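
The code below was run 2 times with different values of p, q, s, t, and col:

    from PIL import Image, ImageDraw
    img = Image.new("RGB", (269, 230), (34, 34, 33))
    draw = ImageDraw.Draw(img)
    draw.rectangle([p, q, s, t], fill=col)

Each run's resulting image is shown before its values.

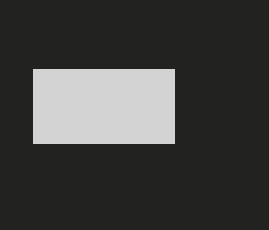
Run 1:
p = 33; q = 69; s = 174; t = 143; col = 'lightgray'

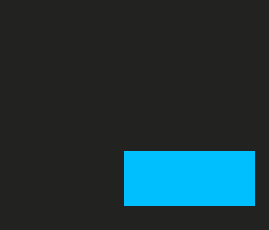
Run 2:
p = 124, q = 151, s = 254, t = 205, col = 'deepskyblue'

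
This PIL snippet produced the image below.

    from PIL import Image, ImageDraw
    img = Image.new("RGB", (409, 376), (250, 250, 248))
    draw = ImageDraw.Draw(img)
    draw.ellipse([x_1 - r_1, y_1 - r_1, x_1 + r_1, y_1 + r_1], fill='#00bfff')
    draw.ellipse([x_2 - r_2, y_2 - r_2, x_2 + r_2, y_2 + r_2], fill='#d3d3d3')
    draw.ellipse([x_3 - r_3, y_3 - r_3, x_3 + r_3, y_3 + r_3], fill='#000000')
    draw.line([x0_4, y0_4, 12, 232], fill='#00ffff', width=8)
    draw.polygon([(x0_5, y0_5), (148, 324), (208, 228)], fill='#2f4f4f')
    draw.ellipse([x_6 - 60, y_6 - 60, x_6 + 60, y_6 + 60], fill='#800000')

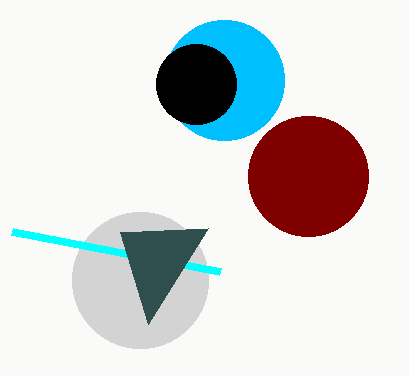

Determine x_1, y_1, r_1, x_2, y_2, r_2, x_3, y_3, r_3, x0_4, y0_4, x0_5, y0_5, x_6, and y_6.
x_1 = 224, y_1 = 80, r_1 = 60, x_2 = 140, y_2 = 280, r_2 = 68, x_3 = 196, y_3 = 84, r_3 = 40, x0_4 = 220, y0_4 = 272, x0_5 = 120, y0_5 = 232, x_6 = 308, y_6 = 176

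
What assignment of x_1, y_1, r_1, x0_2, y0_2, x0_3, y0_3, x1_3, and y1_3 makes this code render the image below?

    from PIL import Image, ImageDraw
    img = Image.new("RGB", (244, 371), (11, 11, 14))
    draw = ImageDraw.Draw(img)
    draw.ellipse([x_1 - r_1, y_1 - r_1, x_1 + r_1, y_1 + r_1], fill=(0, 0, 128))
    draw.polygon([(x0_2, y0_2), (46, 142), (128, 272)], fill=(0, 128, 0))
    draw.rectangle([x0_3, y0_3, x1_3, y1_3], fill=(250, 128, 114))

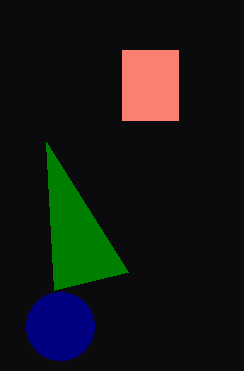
x_1 = 60; y_1 = 326; r_1 = 34; x0_2 = 54; y0_2 = 290; x0_3 = 122; y0_3 = 50; x1_3 = 178; y1_3 = 120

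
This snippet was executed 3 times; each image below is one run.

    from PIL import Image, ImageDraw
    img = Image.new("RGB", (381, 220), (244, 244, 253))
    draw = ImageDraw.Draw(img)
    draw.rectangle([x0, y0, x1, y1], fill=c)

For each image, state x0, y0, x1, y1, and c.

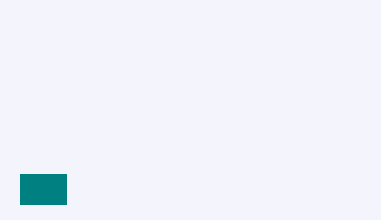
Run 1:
x0 = 20, y0 = 174, x1 = 66, y1 = 204, c = 'teal'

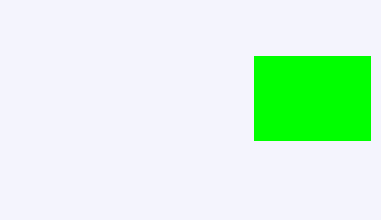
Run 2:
x0 = 254
y0 = 56
x1 = 370
y1 = 140
c = 'lime'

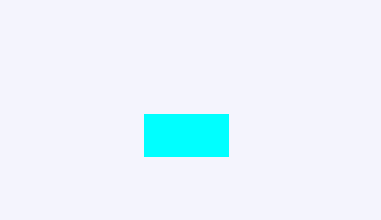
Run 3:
x0 = 144; y0 = 114; x1 = 228; y1 = 156; c = 'cyan'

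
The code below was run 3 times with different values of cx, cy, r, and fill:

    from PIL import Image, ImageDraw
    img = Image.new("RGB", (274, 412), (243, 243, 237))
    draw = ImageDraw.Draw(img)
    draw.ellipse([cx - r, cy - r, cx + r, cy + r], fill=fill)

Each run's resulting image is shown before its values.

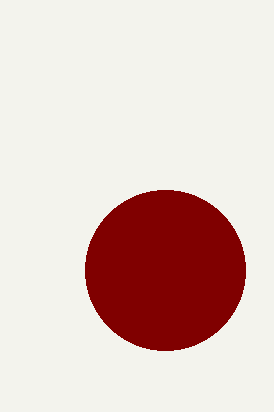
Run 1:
cx = 165
cy = 270
r = 80
fill = 'maroon'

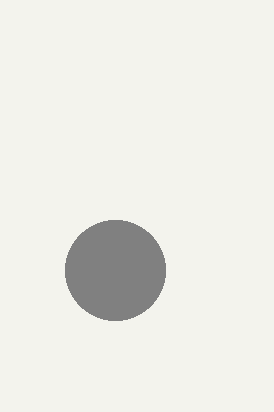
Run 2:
cx = 115, cy = 270, r = 50, fill = 'gray'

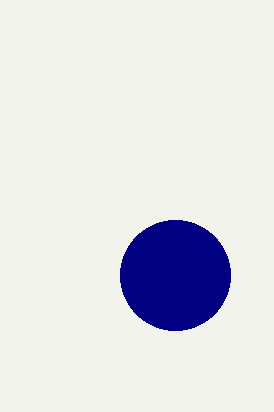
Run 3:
cx = 175, cy = 275, r = 55, fill = 'navy'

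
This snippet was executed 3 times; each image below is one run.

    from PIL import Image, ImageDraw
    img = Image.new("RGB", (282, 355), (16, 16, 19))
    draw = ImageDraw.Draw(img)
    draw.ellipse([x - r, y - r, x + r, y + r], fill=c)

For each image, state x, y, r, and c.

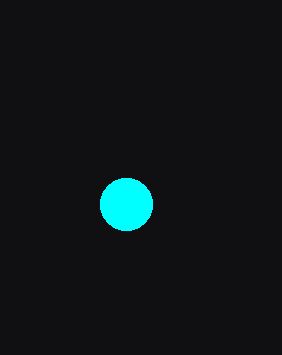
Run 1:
x = 126; y = 204; r = 26; c = 'cyan'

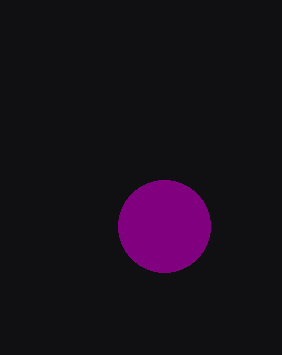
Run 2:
x = 164; y = 226; r = 46; c = 'purple'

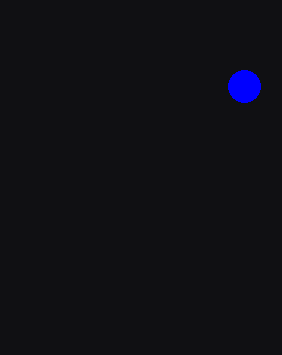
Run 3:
x = 244; y = 86; r = 16; c = 'blue'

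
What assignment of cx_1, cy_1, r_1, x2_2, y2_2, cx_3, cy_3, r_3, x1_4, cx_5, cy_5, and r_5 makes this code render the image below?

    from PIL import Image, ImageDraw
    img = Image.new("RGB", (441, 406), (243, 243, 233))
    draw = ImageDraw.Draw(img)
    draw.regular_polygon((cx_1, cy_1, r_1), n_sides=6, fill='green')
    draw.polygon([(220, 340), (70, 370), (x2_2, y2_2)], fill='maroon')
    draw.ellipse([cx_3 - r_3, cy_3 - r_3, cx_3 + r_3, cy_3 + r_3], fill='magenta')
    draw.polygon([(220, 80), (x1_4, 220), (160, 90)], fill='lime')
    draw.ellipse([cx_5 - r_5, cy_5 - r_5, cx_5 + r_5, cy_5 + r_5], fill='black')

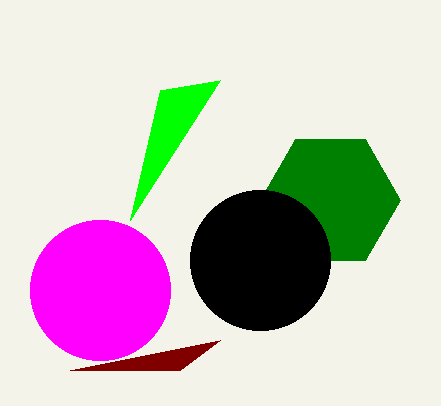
cx_1 = 330; cy_1 = 200; r_1 = 70; x2_2 = 180; y2_2 = 370; cx_3 = 100; cy_3 = 290; r_3 = 70; x1_4 = 130; cx_5 = 260; cy_5 = 260; r_5 = 70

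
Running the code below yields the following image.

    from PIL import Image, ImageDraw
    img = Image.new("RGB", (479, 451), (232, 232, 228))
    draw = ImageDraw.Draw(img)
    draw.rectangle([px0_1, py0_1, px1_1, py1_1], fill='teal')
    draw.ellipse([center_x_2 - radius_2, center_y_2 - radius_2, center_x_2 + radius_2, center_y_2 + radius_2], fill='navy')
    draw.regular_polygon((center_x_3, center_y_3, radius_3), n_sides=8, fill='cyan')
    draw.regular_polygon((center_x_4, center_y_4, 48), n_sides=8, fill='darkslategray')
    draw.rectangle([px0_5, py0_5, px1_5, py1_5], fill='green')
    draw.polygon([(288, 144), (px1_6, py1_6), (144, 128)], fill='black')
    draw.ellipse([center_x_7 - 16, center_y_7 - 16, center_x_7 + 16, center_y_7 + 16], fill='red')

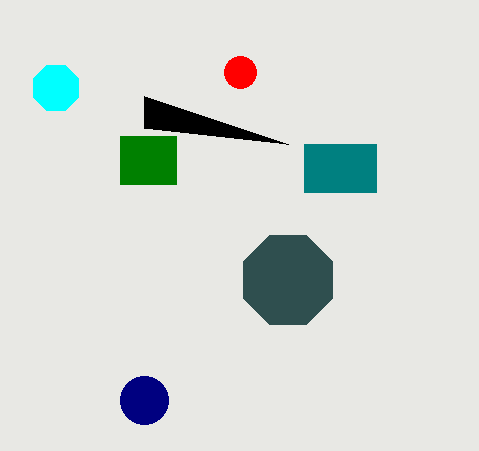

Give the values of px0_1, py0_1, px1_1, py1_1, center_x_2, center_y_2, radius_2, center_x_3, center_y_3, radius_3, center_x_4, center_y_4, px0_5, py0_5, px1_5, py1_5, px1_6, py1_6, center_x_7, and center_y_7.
px0_1 = 304, py0_1 = 144, px1_1 = 376, py1_1 = 192, center_x_2 = 144, center_y_2 = 400, radius_2 = 24, center_x_3 = 56, center_y_3 = 88, radius_3 = 24, center_x_4 = 288, center_y_4 = 280, px0_5 = 120, py0_5 = 136, px1_5 = 176, py1_5 = 184, px1_6 = 144, py1_6 = 96, center_x_7 = 240, center_y_7 = 72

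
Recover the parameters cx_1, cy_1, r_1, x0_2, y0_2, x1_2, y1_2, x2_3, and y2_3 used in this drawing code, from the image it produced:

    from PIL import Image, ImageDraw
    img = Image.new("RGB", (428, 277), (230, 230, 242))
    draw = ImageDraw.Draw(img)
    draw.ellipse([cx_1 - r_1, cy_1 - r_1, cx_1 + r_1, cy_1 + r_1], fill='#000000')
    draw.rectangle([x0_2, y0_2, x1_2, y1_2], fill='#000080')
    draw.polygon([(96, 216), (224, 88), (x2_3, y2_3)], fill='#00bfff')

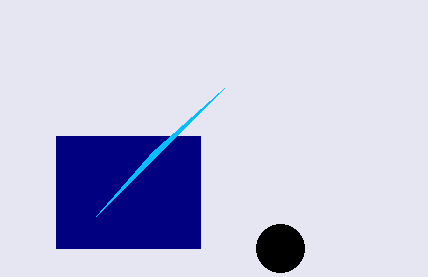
cx_1 = 280, cy_1 = 248, r_1 = 24, x0_2 = 56, y0_2 = 136, x1_2 = 200, y1_2 = 248, x2_3 = 152, y2_3 = 152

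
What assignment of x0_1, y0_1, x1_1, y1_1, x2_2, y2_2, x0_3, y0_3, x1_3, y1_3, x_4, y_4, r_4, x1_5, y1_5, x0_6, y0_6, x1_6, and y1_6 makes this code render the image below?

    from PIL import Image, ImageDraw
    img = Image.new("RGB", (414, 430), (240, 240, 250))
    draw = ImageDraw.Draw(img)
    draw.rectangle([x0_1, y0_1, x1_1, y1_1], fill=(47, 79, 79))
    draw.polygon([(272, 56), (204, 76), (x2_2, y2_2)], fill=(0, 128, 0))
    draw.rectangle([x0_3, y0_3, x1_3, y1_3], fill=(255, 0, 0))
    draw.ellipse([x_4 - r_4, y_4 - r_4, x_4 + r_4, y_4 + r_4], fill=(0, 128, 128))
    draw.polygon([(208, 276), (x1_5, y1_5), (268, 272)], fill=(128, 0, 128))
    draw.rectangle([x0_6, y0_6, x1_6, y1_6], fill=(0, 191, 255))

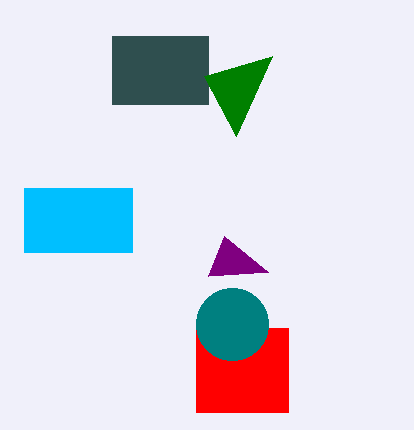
x0_1 = 112, y0_1 = 36, x1_1 = 208, y1_1 = 104, x2_2 = 236, y2_2 = 136, x0_3 = 196, y0_3 = 328, x1_3 = 288, y1_3 = 412, x_4 = 232, y_4 = 324, r_4 = 36, x1_5 = 224, y1_5 = 236, x0_6 = 24, y0_6 = 188, x1_6 = 132, y1_6 = 252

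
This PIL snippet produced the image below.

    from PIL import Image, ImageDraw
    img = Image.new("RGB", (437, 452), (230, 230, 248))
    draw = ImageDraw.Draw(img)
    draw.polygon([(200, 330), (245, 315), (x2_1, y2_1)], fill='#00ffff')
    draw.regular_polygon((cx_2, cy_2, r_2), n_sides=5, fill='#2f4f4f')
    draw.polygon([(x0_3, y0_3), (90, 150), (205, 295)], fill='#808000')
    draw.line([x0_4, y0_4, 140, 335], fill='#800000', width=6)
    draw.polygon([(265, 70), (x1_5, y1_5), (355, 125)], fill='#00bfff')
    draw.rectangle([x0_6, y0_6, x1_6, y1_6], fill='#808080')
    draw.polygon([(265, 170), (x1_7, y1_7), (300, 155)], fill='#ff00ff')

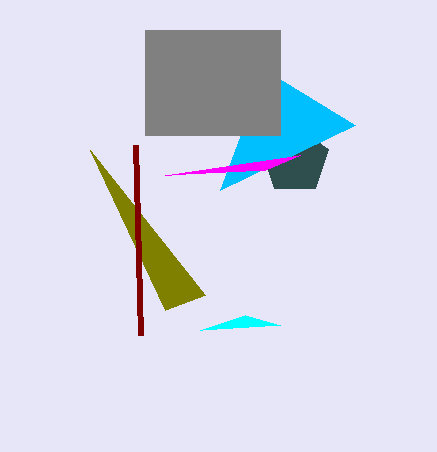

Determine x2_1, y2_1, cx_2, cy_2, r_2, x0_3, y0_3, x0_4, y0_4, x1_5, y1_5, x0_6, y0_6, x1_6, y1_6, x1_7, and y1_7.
x2_1 = 280, y2_1 = 325, cx_2 = 295, cy_2 = 160, r_2 = 35, x0_3 = 165, y0_3 = 310, x0_4 = 135, y0_4 = 145, x1_5 = 220, y1_5 = 190, x0_6 = 145, y0_6 = 30, x1_6 = 280, y1_6 = 135, x1_7 = 165, y1_7 = 175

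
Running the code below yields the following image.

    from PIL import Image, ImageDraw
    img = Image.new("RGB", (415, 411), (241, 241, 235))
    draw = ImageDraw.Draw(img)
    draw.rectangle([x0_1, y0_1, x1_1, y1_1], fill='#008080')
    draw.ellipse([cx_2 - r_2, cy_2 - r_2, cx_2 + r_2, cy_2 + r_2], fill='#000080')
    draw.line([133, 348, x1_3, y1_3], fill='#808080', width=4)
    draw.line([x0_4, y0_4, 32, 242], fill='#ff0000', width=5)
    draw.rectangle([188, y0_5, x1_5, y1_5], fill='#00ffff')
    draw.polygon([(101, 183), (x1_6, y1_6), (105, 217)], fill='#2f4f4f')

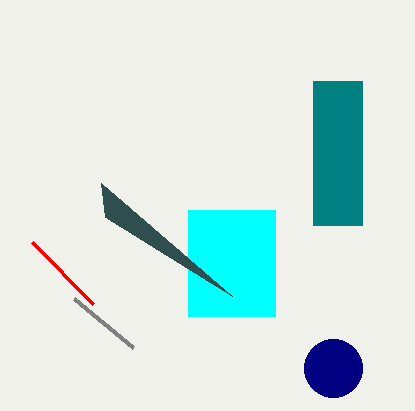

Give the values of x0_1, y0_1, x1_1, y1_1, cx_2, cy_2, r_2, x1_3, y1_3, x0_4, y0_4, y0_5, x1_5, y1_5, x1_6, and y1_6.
x0_1 = 313; y0_1 = 81; x1_1 = 362; y1_1 = 225; cx_2 = 333; cy_2 = 368; r_2 = 29; x1_3 = 74; y1_3 = 299; x0_4 = 93; y0_4 = 304; y0_5 = 210; x1_5 = 275; y1_5 = 316; x1_6 = 232; y1_6 = 296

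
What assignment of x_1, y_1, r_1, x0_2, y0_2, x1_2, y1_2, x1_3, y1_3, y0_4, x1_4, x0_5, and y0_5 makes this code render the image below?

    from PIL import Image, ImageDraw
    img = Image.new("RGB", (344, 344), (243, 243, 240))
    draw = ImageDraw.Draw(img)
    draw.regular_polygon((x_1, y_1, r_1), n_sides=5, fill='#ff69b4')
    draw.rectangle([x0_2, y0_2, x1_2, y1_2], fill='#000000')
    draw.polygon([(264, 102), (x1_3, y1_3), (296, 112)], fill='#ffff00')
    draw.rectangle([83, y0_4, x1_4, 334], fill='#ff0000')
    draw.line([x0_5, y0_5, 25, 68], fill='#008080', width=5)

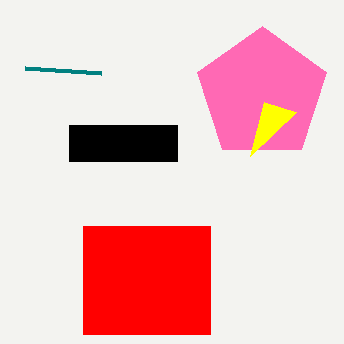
x_1 = 262; y_1 = 94; r_1 = 68; x0_2 = 69; y0_2 = 125; x1_2 = 177; y1_2 = 161; x1_3 = 250; y1_3 = 156; y0_4 = 226; x1_4 = 210; x0_5 = 101; y0_5 = 73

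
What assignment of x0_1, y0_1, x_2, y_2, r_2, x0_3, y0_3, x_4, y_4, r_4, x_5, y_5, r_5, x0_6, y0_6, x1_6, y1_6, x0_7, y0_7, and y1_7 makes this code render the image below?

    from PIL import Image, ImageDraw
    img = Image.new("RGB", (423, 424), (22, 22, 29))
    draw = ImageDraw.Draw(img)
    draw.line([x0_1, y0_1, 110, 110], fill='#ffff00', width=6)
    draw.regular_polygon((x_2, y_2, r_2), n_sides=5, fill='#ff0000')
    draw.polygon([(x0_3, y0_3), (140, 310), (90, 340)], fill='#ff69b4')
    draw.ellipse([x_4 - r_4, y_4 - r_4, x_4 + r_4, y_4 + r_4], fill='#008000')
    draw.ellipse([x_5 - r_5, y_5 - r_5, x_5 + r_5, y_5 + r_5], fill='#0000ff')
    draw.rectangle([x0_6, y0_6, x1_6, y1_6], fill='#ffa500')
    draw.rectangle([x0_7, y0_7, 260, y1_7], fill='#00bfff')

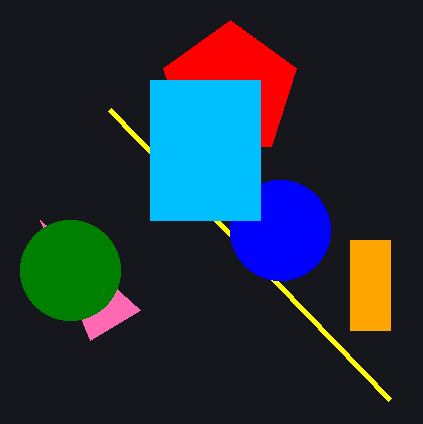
x0_1 = 390
y0_1 = 400
x_2 = 230
y_2 = 90
r_2 = 70
x0_3 = 40
y0_3 = 220
x_4 = 70
y_4 = 270
r_4 = 50
x_5 = 280
y_5 = 230
r_5 = 50
x0_6 = 350
y0_6 = 240
x1_6 = 390
y1_6 = 330
x0_7 = 150
y0_7 = 80
y1_7 = 220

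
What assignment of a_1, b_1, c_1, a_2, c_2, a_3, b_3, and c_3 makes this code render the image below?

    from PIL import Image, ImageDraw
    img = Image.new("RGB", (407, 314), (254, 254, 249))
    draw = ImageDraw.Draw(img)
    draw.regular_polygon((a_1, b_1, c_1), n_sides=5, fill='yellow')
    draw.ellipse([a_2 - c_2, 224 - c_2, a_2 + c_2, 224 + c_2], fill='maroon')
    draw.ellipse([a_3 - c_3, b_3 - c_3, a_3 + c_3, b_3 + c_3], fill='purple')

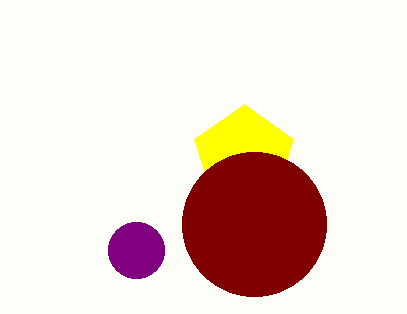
a_1 = 244
b_1 = 156
c_1 = 52
a_2 = 254
c_2 = 72
a_3 = 136
b_3 = 250
c_3 = 28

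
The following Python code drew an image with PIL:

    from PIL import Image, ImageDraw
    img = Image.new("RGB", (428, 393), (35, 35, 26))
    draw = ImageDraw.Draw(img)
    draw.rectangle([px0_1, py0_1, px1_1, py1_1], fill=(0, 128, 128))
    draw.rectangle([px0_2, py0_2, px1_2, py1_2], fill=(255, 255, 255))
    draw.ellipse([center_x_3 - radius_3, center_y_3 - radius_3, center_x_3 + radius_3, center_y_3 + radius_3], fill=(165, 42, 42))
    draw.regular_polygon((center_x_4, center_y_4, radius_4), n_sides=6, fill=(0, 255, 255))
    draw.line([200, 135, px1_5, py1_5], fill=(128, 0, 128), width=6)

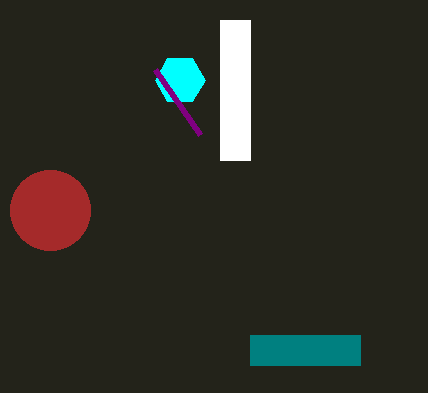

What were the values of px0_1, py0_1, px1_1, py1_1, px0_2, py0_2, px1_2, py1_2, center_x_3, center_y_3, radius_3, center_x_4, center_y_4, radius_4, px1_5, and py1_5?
px0_1 = 250, py0_1 = 335, px1_1 = 360, py1_1 = 365, px0_2 = 220, py0_2 = 20, px1_2 = 250, py1_2 = 160, center_x_3 = 50, center_y_3 = 210, radius_3 = 40, center_x_4 = 180, center_y_4 = 80, radius_4 = 25, px1_5 = 155, py1_5 = 70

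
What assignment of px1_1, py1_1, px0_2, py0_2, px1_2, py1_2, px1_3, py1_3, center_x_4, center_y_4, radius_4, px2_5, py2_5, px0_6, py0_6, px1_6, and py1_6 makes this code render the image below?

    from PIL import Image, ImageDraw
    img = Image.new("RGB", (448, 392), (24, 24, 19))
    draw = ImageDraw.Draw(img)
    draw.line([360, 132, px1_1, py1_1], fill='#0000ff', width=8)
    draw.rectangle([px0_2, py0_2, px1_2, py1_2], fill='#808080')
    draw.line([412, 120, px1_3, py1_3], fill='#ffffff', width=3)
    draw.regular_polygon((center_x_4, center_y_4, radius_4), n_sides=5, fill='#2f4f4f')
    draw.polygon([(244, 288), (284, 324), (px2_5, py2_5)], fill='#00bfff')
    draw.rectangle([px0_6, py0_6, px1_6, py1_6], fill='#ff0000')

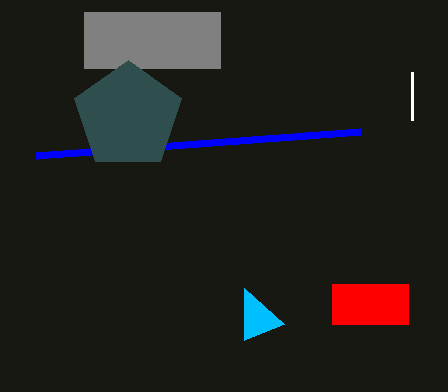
px1_1 = 36; py1_1 = 156; px0_2 = 84; py0_2 = 12; px1_2 = 220; py1_2 = 68; px1_3 = 412; py1_3 = 72; center_x_4 = 128; center_y_4 = 116; radius_4 = 56; px2_5 = 244; py2_5 = 340; px0_6 = 332; py0_6 = 284; px1_6 = 408; py1_6 = 324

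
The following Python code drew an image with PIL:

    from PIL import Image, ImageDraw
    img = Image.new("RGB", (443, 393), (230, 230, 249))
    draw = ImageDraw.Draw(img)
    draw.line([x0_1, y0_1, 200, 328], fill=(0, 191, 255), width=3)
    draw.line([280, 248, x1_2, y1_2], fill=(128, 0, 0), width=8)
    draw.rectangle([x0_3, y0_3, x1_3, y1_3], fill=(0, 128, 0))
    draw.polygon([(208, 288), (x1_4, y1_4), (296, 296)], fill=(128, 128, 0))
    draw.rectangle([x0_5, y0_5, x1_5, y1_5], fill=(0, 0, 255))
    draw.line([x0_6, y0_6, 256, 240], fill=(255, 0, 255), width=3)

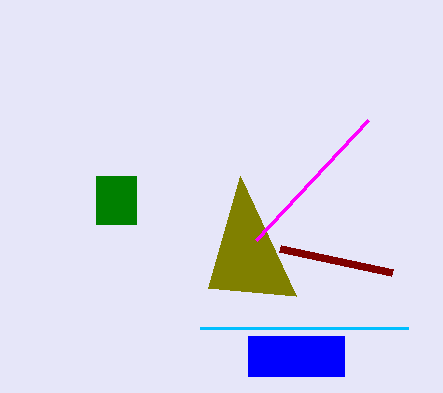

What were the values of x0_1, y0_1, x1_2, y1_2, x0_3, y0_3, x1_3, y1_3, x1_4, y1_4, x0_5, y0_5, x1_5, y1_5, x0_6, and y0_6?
x0_1 = 408; y0_1 = 328; x1_2 = 392; y1_2 = 272; x0_3 = 96; y0_3 = 176; x1_3 = 136; y1_3 = 224; x1_4 = 240; y1_4 = 176; x0_5 = 248; y0_5 = 336; x1_5 = 344; y1_5 = 376; x0_6 = 368; y0_6 = 120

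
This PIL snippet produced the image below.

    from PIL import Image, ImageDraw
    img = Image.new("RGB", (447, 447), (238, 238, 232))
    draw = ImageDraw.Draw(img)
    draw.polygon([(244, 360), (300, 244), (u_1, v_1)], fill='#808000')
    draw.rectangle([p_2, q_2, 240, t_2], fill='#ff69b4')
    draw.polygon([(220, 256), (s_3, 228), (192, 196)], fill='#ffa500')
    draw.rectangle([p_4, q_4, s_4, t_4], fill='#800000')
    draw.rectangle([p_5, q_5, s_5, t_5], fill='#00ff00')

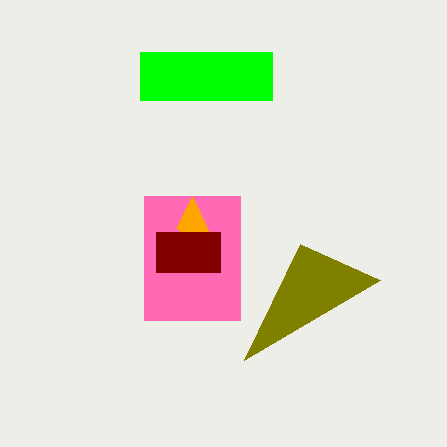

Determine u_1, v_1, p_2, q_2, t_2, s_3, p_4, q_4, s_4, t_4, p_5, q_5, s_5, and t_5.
u_1 = 380; v_1 = 280; p_2 = 144; q_2 = 196; t_2 = 320; s_3 = 176; p_4 = 156; q_4 = 232; s_4 = 220; t_4 = 272; p_5 = 140; q_5 = 52; s_5 = 272; t_5 = 100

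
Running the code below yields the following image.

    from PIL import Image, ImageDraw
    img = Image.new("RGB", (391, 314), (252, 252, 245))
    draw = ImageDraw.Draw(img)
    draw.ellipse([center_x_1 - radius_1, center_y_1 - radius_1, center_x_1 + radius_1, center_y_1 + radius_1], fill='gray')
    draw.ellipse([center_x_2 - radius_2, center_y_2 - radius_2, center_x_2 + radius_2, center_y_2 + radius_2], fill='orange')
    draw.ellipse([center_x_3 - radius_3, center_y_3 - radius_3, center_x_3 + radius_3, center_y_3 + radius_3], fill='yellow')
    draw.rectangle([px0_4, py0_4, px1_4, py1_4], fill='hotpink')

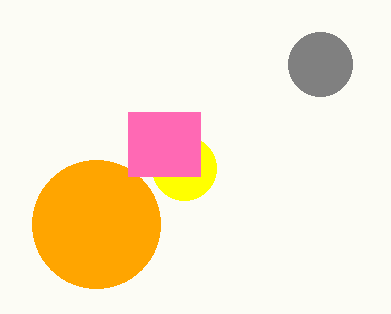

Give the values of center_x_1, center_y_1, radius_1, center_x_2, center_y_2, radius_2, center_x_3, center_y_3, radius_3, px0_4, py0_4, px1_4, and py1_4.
center_x_1 = 320
center_y_1 = 64
radius_1 = 32
center_x_2 = 96
center_y_2 = 224
radius_2 = 64
center_x_3 = 184
center_y_3 = 168
radius_3 = 32
px0_4 = 128
py0_4 = 112
px1_4 = 200
py1_4 = 176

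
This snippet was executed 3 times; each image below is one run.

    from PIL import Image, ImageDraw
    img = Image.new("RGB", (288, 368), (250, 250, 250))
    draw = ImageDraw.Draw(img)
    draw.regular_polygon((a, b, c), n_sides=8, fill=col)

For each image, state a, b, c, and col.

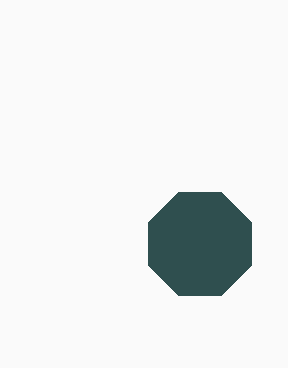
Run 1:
a = 200; b = 244; c = 56; col = 'darkslategray'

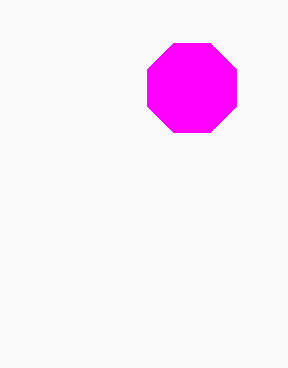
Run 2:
a = 192, b = 88, c = 48, col = 'magenta'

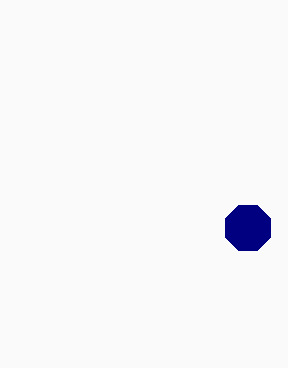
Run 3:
a = 248
b = 228
c = 24
col = 'navy'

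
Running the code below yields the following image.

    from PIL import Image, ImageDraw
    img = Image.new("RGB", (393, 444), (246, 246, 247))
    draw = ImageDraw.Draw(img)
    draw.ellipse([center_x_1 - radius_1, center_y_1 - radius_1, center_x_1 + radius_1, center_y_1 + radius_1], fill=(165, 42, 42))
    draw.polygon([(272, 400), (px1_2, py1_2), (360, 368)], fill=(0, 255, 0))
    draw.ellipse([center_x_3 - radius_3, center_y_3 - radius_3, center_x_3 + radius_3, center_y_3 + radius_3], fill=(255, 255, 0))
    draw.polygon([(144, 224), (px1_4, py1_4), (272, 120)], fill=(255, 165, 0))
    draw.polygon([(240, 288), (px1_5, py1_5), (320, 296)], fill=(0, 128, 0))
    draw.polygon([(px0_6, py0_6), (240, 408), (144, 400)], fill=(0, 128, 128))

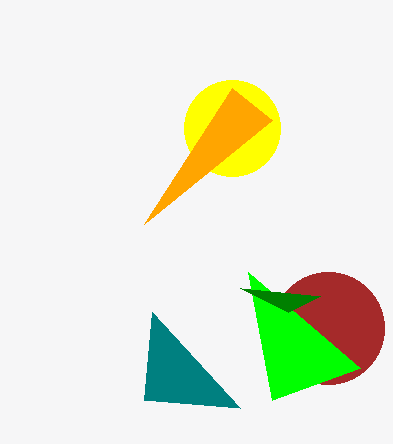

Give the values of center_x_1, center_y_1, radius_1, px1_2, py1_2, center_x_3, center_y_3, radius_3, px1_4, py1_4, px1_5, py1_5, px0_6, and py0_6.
center_x_1 = 328
center_y_1 = 328
radius_1 = 56
px1_2 = 248
py1_2 = 272
center_x_3 = 232
center_y_3 = 128
radius_3 = 48
px1_4 = 232
py1_4 = 88
px1_5 = 288
py1_5 = 312
px0_6 = 152
py0_6 = 312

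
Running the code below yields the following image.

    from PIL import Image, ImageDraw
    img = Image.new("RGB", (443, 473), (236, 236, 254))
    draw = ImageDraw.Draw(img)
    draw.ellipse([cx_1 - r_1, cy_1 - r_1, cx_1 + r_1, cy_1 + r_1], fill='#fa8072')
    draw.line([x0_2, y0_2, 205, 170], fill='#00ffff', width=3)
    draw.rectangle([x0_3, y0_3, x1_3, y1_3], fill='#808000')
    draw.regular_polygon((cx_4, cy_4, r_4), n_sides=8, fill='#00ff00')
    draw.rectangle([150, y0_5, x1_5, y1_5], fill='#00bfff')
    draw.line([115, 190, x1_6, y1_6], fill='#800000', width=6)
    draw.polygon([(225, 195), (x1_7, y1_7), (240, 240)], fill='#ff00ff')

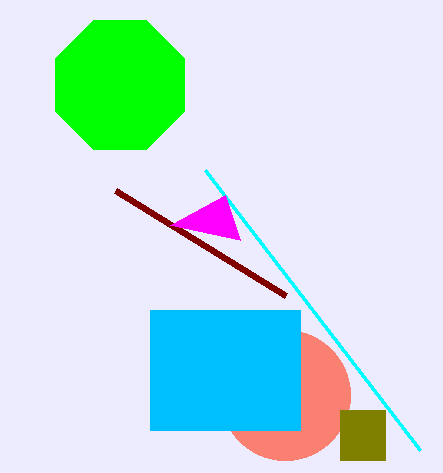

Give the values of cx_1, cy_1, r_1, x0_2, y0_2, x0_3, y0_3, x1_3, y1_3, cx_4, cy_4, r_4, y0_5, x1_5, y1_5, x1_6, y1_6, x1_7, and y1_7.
cx_1 = 285; cy_1 = 395; r_1 = 65; x0_2 = 420; y0_2 = 450; x0_3 = 340; y0_3 = 410; x1_3 = 385; y1_3 = 460; cx_4 = 120; cy_4 = 85; r_4 = 70; y0_5 = 310; x1_5 = 300; y1_5 = 430; x1_6 = 285; y1_6 = 295; x1_7 = 170; y1_7 = 225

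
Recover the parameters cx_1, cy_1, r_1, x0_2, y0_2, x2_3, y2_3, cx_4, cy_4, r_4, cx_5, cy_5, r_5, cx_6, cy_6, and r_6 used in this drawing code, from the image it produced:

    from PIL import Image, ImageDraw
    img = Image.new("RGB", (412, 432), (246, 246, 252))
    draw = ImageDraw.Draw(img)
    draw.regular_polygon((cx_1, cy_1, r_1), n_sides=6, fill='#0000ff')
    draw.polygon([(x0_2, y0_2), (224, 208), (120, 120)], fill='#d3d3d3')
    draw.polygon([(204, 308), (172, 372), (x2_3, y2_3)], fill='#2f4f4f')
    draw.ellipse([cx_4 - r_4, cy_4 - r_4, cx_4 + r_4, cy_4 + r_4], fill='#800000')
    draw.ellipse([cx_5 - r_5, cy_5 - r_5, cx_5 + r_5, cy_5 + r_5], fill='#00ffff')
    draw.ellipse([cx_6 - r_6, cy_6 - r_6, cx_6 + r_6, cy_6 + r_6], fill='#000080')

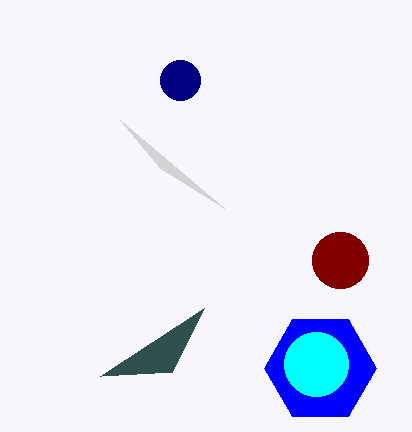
cx_1 = 320; cy_1 = 368; r_1 = 56; x0_2 = 160; y0_2 = 168; x2_3 = 100; y2_3 = 376; cx_4 = 340; cy_4 = 260; r_4 = 28; cx_5 = 316; cy_5 = 364; r_5 = 32; cx_6 = 180; cy_6 = 80; r_6 = 20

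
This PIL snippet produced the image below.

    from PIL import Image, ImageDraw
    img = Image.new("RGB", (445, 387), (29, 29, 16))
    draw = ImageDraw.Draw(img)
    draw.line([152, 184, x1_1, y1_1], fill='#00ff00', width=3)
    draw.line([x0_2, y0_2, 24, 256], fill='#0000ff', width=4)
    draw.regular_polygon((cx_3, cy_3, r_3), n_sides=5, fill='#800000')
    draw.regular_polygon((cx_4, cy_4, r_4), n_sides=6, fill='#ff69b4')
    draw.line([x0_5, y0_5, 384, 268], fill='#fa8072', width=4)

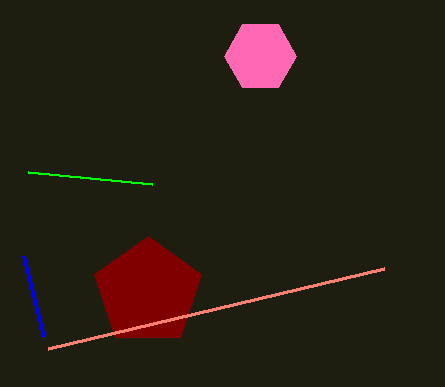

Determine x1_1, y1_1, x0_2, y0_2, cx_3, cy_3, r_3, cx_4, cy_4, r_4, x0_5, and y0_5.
x1_1 = 28
y1_1 = 172
x0_2 = 44
y0_2 = 336
cx_3 = 148
cy_3 = 292
r_3 = 56
cx_4 = 260
cy_4 = 56
r_4 = 36
x0_5 = 48
y0_5 = 348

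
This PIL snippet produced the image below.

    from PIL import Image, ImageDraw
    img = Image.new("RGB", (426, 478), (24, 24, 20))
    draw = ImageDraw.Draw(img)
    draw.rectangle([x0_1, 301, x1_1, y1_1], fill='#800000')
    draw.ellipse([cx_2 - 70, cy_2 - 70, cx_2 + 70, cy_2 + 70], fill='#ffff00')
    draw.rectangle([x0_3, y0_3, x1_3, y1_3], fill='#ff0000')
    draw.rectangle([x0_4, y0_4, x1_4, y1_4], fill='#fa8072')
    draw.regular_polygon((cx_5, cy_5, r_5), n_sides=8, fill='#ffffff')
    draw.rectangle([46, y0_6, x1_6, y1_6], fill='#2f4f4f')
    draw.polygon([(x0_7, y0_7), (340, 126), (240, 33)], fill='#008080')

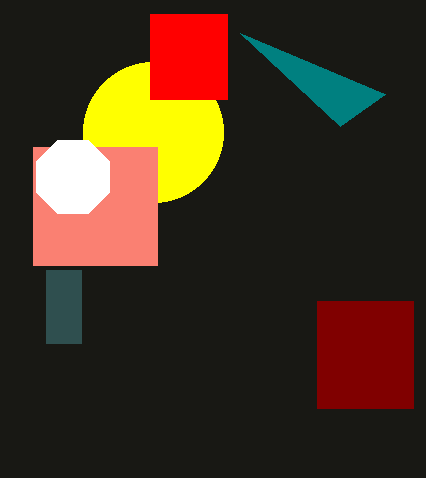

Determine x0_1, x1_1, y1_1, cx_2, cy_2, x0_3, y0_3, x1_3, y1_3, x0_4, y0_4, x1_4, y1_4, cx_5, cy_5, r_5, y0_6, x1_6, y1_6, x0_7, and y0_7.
x0_1 = 317; x1_1 = 413; y1_1 = 408; cx_2 = 153; cy_2 = 132; x0_3 = 150; y0_3 = 14; x1_3 = 227; y1_3 = 99; x0_4 = 33; y0_4 = 147; x1_4 = 157; y1_4 = 265; cx_5 = 73; cy_5 = 177; r_5 = 40; y0_6 = 270; x1_6 = 81; y1_6 = 343; x0_7 = 385; y0_7 = 94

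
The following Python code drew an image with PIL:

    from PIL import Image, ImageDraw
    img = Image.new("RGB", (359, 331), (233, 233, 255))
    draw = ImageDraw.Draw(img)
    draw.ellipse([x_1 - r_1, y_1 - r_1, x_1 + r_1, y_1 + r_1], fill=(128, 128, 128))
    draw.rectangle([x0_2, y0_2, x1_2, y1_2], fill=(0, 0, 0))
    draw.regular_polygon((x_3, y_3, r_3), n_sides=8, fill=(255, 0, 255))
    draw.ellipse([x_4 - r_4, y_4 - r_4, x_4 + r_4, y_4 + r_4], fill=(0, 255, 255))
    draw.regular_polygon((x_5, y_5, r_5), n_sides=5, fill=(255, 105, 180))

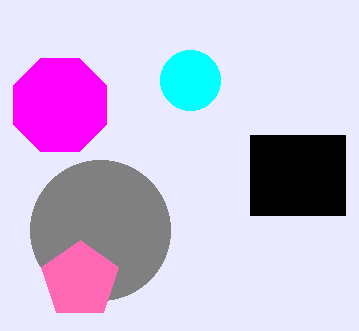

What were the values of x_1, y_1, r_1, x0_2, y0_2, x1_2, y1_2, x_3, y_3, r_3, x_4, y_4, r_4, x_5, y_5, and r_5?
x_1 = 100
y_1 = 230
r_1 = 70
x0_2 = 250
y0_2 = 135
x1_2 = 345
y1_2 = 215
x_3 = 60
y_3 = 105
r_3 = 50
x_4 = 190
y_4 = 80
r_4 = 30
x_5 = 80
y_5 = 280
r_5 = 40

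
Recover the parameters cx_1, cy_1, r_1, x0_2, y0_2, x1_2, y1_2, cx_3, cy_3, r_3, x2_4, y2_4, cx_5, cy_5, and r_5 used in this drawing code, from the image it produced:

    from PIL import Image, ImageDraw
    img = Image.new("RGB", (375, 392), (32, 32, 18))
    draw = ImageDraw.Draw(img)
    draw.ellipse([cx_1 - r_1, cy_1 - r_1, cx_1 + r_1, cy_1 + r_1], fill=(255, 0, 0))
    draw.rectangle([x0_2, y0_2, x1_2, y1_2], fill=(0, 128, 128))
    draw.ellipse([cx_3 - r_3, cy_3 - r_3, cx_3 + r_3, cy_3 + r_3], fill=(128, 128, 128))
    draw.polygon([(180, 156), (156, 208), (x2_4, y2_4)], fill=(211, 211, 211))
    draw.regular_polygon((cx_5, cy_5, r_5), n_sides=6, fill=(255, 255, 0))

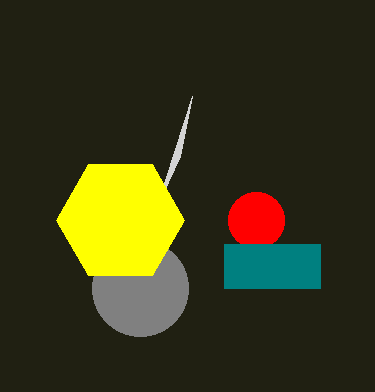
cx_1 = 256
cy_1 = 220
r_1 = 28
x0_2 = 224
y0_2 = 244
x1_2 = 320
y1_2 = 288
cx_3 = 140
cy_3 = 288
r_3 = 48
x2_4 = 192
y2_4 = 96
cx_5 = 120
cy_5 = 220
r_5 = 64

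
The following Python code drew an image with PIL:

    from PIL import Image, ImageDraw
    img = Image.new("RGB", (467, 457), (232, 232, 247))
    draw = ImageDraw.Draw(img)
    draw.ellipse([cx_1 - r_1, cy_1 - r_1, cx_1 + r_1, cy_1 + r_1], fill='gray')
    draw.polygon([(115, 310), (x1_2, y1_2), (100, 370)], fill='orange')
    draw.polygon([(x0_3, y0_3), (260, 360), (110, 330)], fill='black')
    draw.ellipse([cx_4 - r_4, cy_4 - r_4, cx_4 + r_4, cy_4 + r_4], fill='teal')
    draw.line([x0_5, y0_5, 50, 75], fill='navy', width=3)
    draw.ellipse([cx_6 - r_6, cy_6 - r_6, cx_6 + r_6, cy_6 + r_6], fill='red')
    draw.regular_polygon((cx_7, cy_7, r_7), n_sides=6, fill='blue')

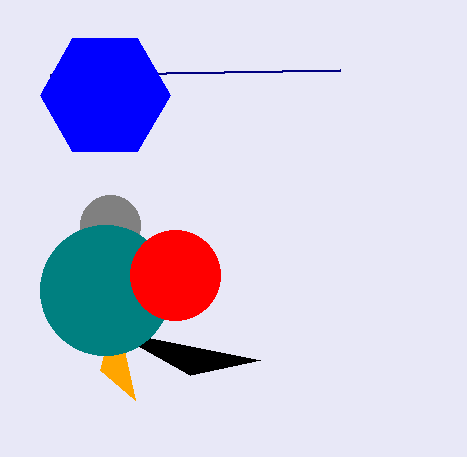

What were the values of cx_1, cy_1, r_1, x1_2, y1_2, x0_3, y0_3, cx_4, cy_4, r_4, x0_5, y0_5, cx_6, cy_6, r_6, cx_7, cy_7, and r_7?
cx_1 = 110
cy_1 = 225
r_1 = 30
x1_2 = 135
y1_2 = 400
x0_3 = 190
y0_3 = 375
cx_4 = 105
cy_4 = 290
r_4 = 65
x0_5 = 340
y0_5 = 70
cx_6 = 175
cy_6 = 275
r_6 = 45
cx_7 = 105
cy_7 = 95
r_7 = 65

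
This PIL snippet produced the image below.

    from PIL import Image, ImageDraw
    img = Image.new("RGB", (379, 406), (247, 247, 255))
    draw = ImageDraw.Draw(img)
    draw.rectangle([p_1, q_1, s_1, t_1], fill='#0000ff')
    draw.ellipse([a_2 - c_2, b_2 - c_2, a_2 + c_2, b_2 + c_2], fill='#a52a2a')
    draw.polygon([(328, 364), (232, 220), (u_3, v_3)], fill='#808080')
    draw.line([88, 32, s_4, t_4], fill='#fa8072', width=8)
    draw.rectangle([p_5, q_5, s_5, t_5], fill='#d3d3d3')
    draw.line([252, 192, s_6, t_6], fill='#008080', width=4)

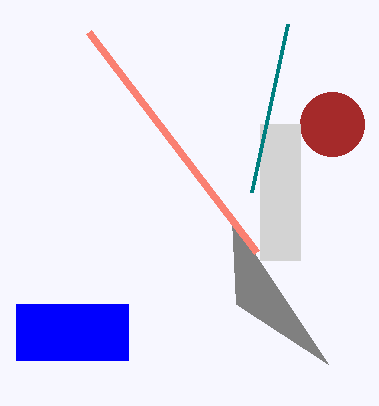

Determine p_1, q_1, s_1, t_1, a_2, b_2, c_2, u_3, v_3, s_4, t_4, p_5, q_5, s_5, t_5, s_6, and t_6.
p_1 = 16; q_1 = 304; s_1 = 128; t_1 = 360; a_2 = 332; b_2 = 124; c_2 = 32; u_3 = 236; v_3 = 304; s_4 = 256; t_4 = 252; p_5 = 260; q_5 = 124; s_5 = 300; t_5 = 260; s_6 = 288; t_6 = 24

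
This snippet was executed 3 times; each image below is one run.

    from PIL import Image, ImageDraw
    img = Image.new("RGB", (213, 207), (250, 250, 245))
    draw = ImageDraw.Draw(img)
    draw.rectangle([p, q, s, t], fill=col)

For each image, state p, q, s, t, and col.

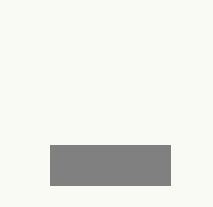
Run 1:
p = 50, q = 145, s = 170, t = 185, col = 'gray'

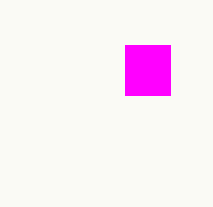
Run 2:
p = 125; q = 45; s = 170; t = 95; col = 'magenta'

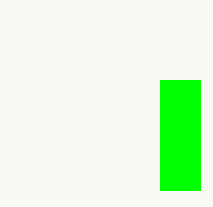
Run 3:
p = 160
q = 80
s = 200
t = 190
col = 'lime'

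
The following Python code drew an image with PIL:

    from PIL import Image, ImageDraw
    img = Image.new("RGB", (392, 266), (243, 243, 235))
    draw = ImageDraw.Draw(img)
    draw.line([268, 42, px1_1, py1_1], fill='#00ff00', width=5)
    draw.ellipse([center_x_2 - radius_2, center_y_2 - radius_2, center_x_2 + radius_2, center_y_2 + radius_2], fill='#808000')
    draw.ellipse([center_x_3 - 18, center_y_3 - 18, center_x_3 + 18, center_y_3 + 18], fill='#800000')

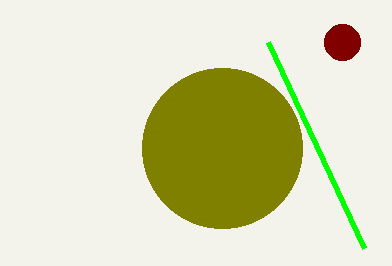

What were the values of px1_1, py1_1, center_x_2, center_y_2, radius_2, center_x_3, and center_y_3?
px1_1 = 364; py1_1 = 248; center_x_2 = 222; center_y_2 = 148; radius_2 = 80; center_x_3 = 342; center_y_3 = 42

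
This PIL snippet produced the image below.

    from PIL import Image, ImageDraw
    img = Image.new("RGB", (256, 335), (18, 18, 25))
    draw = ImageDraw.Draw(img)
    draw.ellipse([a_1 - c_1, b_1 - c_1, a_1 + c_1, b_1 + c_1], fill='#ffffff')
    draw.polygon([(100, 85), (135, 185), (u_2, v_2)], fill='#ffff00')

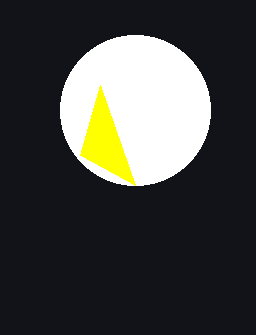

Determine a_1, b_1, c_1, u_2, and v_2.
a_1 = 135
b_1 = 110
c_1 = 75
u_2 = 80
v_2 = 155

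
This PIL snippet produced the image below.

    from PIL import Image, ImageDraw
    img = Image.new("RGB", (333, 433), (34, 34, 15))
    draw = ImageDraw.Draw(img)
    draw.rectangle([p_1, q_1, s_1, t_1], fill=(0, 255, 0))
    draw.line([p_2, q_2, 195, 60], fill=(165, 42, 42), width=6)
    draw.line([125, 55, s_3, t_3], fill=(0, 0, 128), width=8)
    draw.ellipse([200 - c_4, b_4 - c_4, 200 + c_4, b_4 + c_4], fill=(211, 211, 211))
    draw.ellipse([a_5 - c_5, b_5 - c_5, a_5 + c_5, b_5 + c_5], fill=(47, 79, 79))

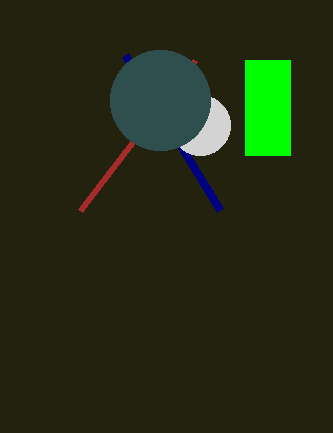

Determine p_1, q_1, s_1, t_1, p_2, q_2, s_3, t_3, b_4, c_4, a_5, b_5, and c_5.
p_1 = 245, q_1 = 60, s_1 = 290, t_1 = 155, p_2 = 80, q_2 = 210, s_3 = 220, t_3 = 210, b_4 = 125, c_4 = 30, a_5 = 160, b_5 = 100, c_5 = 50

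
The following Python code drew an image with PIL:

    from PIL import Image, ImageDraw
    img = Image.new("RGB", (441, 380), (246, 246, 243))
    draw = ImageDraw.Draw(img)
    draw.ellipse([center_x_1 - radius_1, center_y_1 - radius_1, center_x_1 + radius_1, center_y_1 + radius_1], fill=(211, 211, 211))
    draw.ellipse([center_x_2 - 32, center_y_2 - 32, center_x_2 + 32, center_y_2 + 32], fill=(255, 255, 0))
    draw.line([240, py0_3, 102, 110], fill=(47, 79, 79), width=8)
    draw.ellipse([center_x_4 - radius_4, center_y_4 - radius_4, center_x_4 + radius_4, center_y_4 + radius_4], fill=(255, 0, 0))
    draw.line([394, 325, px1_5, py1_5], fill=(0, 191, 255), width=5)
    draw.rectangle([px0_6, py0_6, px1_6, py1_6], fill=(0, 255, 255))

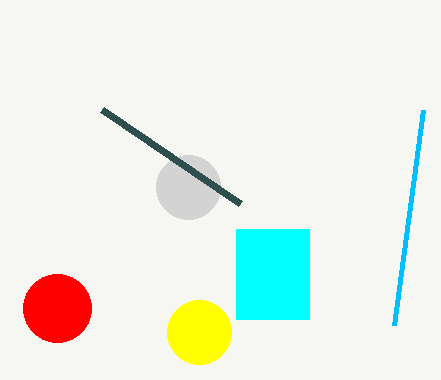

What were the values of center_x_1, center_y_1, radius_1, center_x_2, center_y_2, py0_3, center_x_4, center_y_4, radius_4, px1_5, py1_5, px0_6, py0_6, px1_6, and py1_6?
center_x_1 = 188
center_y_1 = 187
radius_1 = 32
center_x_2 = 199
center_y_2 = 332
py0_3 = 204
center_x_4 = 57
center_y_4 = 308
radius_4 = 34
px1_5 = 423
py1_5 = 110
px0_6 = 236
py0_6 = 229
px1_6 = 309
py1_6 = 319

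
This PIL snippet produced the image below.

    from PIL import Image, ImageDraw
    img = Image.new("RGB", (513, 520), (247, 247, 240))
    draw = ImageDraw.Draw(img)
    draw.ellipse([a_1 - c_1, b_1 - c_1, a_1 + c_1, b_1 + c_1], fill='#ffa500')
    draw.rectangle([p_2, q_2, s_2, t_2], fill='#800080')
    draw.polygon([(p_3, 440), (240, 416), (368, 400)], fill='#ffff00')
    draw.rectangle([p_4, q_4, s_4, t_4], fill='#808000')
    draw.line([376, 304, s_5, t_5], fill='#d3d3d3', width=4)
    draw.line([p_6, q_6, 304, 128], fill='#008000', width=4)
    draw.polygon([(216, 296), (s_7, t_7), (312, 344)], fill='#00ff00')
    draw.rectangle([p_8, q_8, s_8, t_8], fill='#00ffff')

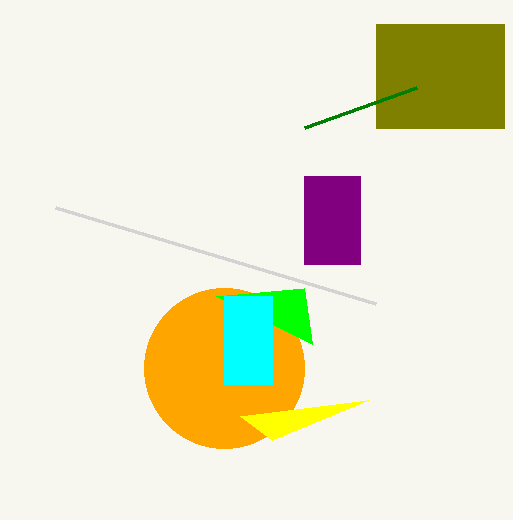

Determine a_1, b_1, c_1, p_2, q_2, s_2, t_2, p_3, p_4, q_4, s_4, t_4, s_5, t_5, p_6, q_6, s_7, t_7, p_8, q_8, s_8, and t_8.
a_1 = 224
b_1 = 368
c_1 = 80
p_2 = 304
q_2 = 176
s_2 = 360
t_2 = 264
p_3 = 272
p_4 = 376
q_4 = 24
s_4 = 504
t_4 = 128
s_5 = 56
t_5 = 208
p_6 = 416
q_6 = 88
s_7 = 304
t_7 = 288
p_8 = 224
q_8 = 296
s_8 = 272
t_8 = 384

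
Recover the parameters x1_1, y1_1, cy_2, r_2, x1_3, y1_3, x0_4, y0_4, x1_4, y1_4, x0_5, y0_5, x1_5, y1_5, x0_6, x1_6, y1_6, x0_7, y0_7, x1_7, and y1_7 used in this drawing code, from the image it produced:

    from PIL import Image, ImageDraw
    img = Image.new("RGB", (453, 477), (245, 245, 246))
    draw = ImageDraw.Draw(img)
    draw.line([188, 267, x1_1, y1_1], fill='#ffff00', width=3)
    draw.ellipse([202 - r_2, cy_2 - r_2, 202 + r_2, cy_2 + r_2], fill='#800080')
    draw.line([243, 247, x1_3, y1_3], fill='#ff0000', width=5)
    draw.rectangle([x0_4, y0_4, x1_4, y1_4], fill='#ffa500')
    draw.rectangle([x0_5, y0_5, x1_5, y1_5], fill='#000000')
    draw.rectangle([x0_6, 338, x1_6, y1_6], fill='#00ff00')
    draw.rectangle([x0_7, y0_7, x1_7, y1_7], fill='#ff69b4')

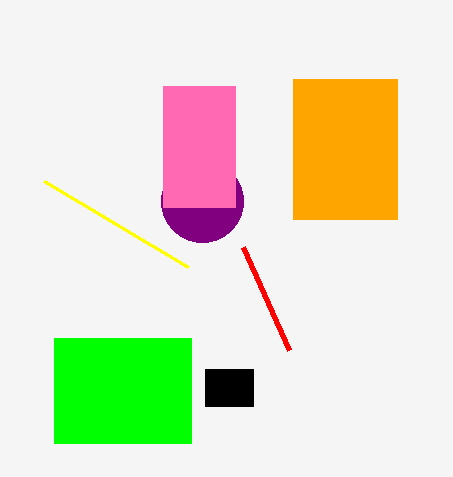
x1_1 = 44, y1_1 = 181, cy_2 = 201, r_2 = 41, x1_3 = 289, y1_3 = 350, x0_4 = 293, y0_4 = 79, x1_4 = 397, y1_4 = 219, x0_5 = 205, y0_5 = 369, x1_5 = 253, y1_5 = 406, x0_6 = 54, x1_6 = 191, y1_6 = 443, x0_7 = 163, y0_7 = 86, x1_7 = 235, y1_7 = 207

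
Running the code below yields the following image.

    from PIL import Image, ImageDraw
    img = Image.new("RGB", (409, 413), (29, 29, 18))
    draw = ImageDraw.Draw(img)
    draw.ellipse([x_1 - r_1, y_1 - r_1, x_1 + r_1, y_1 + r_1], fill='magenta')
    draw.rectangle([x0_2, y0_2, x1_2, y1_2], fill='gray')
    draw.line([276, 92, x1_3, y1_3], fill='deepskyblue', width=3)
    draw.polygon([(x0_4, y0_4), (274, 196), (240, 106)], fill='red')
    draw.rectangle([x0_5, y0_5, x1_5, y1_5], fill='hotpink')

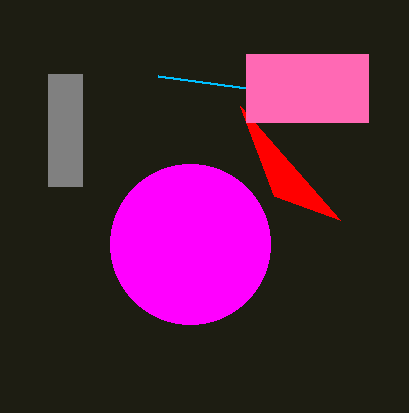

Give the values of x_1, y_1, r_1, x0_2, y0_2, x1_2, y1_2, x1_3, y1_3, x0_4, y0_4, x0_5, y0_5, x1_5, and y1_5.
x_1 = 190, y_1 = 244, r_1 = 80, x0_2 = 48, y0_2 = 74, x1_2 = 82, y1_2 = 186, x1_3 = 158, y1_3 = 76, x0_4 = 340, y0_4 = 220, x0_5 = 246, y0_5 = 54, x1_5 = 368, y1_5 = 122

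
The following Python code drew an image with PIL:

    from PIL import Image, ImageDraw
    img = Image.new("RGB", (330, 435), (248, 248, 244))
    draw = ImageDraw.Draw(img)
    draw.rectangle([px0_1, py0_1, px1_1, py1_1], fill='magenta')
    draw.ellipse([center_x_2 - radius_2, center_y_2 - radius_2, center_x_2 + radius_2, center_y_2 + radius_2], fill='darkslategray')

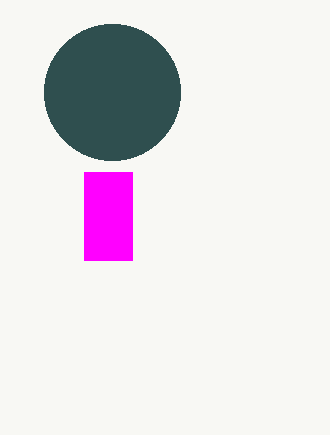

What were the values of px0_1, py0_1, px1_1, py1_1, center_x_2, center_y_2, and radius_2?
px0_1 = 84, py0_1 = 172, px1_1 = 132, py1_1 = 260, center_x_2 = 112, center_y_2 = 92, radius_2 = 68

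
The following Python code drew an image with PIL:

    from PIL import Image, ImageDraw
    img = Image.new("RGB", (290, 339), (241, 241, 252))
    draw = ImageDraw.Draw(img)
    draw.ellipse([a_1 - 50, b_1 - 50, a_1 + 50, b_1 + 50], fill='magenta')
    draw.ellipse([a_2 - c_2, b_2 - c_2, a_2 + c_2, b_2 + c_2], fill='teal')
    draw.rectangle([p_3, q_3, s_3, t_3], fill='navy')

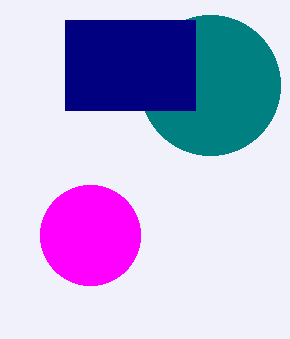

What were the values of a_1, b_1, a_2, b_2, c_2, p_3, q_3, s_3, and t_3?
a_1 = 90
b_1 = 235
a_2 = 210
b_2 = 85
c_2 = 70
p_3 = 65
q_3 = 20
s_3 = 195
t_3 = 110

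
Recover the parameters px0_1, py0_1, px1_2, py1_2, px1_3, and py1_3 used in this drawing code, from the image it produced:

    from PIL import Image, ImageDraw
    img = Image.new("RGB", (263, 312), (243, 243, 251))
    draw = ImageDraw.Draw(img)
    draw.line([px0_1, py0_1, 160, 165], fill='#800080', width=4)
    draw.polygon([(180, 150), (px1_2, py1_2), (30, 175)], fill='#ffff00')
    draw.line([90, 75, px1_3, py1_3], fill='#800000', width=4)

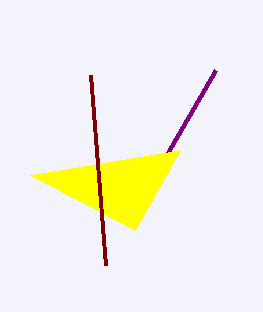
px0_1 = 215
py0_1 = 70
px1_2 = 135
py1_2 = 230
px1_3 = 105
py1_3 = 265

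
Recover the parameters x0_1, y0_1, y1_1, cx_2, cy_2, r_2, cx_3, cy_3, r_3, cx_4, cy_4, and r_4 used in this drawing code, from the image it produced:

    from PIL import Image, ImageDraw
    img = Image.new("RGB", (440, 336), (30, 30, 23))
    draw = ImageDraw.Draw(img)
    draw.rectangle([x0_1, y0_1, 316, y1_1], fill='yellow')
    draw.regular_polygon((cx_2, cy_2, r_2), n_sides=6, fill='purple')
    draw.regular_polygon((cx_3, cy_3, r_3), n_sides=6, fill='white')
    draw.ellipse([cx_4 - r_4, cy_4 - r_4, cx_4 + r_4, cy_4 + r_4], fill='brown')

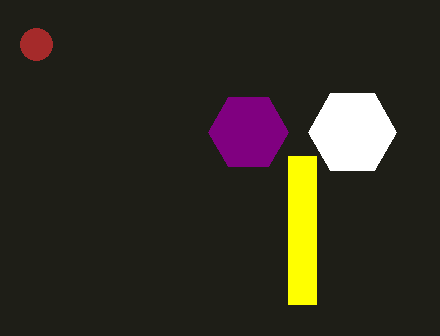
x0_1 = 288
y0_1 = 156
y1_1 = 304
cx_2 = 248
cy_2 = 132
r_2 = 40
cx_3 = 352
cy_3 = 132
r_3 = 44
cx_4 = 36
cy_4 = 44
r_4 = 16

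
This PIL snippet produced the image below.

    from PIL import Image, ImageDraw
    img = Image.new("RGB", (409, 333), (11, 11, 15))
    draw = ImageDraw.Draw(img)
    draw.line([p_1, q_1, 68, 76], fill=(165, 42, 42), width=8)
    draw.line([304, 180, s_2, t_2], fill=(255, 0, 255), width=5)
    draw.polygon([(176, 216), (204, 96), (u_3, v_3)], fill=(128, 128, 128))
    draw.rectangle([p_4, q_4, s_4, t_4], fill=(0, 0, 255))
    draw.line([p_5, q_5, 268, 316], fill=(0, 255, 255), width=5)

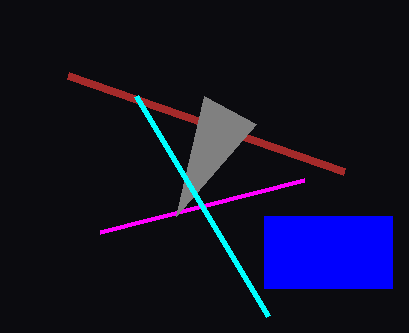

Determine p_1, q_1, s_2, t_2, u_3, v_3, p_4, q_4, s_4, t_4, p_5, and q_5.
p_1 = 344, q_1 = 172, s_2 = 100, t_2 = 232, u_3 = 256, v_3 = 124, p_4 = 264, q_4 = 216, s_4 = 392, t_4 = 288, p_5 = 136, q_5 = 96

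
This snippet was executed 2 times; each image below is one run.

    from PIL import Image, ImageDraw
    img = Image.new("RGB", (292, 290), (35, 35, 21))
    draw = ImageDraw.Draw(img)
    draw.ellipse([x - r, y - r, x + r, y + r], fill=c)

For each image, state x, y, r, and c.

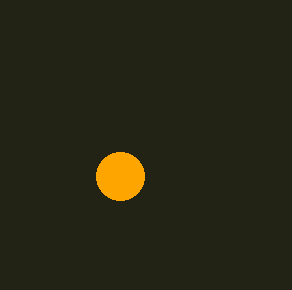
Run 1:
x = 120
y = 176
r = 24
c = 'orange'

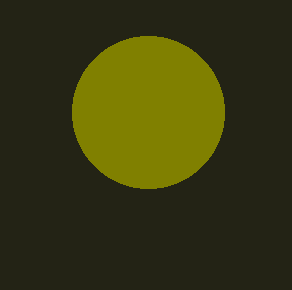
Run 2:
x = 148; y = 112; r = 76; c = 'olive'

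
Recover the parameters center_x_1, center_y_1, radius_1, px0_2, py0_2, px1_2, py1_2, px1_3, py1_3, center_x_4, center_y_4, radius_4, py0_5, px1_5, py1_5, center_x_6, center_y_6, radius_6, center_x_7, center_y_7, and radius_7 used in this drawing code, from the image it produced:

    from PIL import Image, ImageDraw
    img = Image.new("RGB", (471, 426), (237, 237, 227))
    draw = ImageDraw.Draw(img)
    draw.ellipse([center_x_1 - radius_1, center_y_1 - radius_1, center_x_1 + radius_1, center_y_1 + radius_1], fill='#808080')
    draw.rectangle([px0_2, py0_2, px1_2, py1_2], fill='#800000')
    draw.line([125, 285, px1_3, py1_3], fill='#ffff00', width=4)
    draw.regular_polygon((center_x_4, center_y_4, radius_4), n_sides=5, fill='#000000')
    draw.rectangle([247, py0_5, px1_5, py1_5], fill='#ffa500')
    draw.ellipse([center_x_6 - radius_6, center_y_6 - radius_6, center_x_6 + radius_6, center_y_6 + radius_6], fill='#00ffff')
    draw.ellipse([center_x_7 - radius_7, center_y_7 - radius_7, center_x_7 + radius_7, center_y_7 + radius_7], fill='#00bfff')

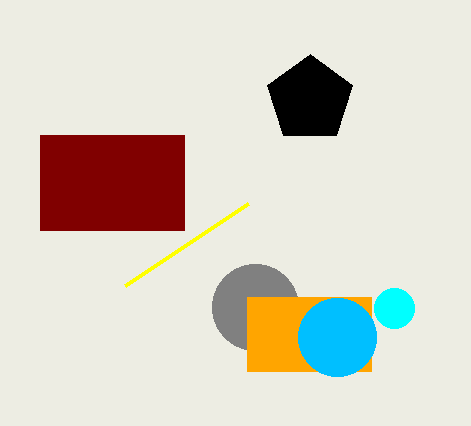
center_x_1 = 255, center_y_1 = 307, radius_1 = 43, px0_2 = 40, py0_2 = 135, px1_2 = 184, py1_2 = 230, px1_3 = 248, py1_3 = 203, center_x_4 = 310, center_y_4 = 99, radius_4 = 45, py0_5 = 297, px1_5 = 371, py1_5 = 371, center_x_6 = 394, center_y_6 = 308, radius_6 = 20, center_x_7 = 337, center_y_7 = 337, radius_7 = 39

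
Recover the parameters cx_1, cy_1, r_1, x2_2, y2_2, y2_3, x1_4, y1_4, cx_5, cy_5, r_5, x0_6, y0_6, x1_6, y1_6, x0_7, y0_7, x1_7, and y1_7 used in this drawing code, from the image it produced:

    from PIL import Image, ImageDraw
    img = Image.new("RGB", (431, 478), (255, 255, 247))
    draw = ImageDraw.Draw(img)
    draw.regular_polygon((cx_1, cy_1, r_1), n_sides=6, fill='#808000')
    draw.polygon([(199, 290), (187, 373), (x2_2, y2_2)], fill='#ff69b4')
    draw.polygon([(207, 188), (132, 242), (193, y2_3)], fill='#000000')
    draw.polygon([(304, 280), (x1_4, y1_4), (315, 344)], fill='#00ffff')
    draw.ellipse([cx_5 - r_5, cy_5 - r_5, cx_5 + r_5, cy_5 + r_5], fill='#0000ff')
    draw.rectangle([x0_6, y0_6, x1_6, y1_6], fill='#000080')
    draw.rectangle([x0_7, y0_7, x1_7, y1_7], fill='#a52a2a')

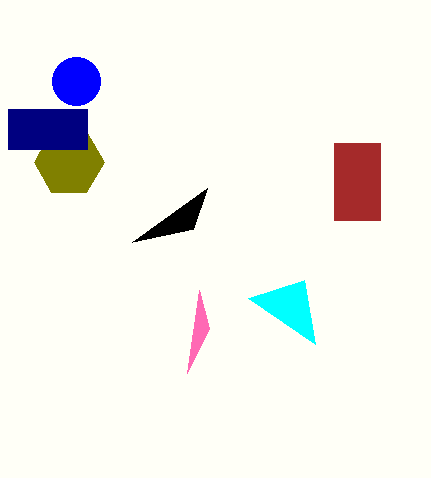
cx_1 = 69
cy_1 = 162
r_1 = 35
x2_2 = 209
y2_2 = 328
y2_3 = 229
x1_4 = 248
y1_4 = 298
cx_5 = 76
cy_5 = 81
r_5 = 24
x0_6 = 8
y0_6 = 109
x1_6 = 87
y1_6 = 149
x0_7 = 334
y0_7 = 143
x1_7 = 380
y1_7 = 220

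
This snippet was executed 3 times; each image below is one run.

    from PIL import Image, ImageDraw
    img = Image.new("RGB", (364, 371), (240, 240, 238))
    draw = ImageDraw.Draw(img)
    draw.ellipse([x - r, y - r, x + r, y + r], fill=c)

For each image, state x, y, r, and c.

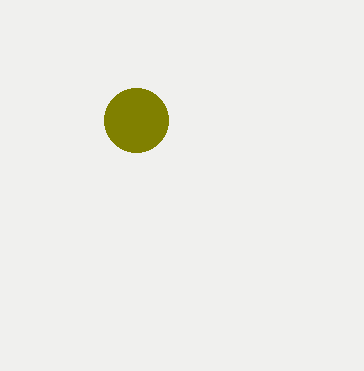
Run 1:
x = 136
y = 120
r = 32
c = 'olive'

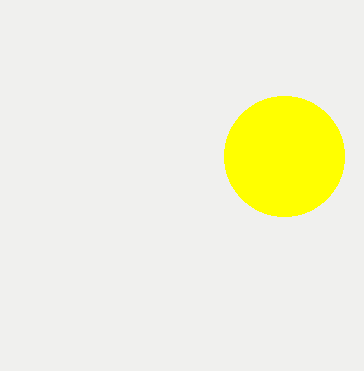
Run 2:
x = 284
y = 156
r = 60
c = 'yellow'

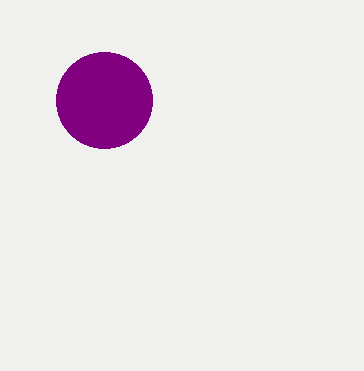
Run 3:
x = 104
y = 100
r = 48
c = 'purple'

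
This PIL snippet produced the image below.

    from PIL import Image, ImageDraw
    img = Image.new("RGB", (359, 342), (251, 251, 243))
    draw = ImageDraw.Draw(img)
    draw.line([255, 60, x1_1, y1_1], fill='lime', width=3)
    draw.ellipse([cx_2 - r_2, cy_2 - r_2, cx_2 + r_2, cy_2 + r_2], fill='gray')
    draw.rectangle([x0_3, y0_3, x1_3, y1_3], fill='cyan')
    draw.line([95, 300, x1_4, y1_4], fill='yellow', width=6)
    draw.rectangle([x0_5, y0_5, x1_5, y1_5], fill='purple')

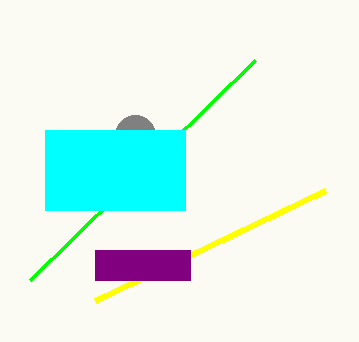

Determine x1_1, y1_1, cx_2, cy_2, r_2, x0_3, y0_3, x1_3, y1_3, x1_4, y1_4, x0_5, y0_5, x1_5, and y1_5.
x1_1 = 30
y1_1 = 280
cx_2 = 135
cy_2 = 135
r_2 = 20
x0_3 = 45
y0_3 = 130
x1_3 = 185
y1_3 = 210
x1_4 = 325
y1_4 = 190
x0_5 = 95
y0_5 = 250
x1_5 = 190
y1_5 = 280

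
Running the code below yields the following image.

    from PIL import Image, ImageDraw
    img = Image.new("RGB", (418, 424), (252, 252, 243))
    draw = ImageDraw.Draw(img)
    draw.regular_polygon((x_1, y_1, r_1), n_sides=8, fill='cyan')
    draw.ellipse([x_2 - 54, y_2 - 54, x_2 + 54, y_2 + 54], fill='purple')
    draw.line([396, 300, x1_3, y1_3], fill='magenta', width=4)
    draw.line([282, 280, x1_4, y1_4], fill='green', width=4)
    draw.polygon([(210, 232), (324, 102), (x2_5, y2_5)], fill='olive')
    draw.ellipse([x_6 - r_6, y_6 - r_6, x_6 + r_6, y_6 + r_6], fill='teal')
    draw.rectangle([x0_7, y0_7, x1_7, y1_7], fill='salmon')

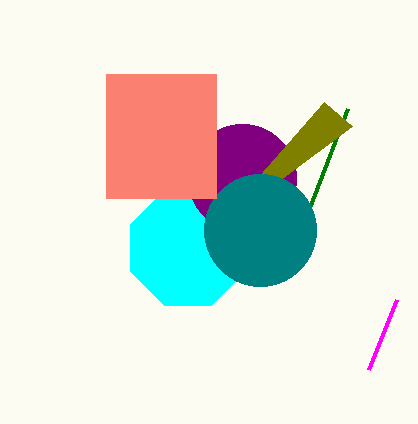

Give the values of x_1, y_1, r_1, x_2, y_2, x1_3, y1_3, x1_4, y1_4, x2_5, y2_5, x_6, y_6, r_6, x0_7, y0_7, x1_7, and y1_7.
x_1 = 188; y_1 = 248; r_1 = 62; x_2 = 242; y_2 = 178; x1_3 = 368; y1_3 = 370; x1_4 = 348; y1_4 = 108; x2_5 = 352; y2_5 = 126; x_6 = 260; y_6 = 230; r_6 = 56; x0_7 = 106; y0_7 = 74; x1_7 = 216; y1_7 = 198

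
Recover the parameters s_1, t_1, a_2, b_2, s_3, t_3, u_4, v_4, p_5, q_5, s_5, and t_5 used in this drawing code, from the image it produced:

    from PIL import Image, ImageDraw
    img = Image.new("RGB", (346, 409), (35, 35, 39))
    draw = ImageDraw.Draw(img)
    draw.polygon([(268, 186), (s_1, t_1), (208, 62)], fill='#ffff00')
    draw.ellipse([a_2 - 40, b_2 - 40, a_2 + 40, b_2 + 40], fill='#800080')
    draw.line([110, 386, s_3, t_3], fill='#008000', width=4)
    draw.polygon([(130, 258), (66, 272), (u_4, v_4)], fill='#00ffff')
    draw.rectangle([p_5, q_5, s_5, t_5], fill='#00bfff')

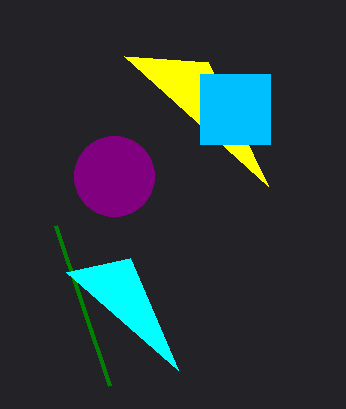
s_1 = 124, t_1 = 56, a_2 = 114, b_2 = 176, s_3 = 56, t_3 = 226, u_4 = 178, v_4 = 370, p_5 = 200, q_5 = 74, s_5 = 270, t_5 = 144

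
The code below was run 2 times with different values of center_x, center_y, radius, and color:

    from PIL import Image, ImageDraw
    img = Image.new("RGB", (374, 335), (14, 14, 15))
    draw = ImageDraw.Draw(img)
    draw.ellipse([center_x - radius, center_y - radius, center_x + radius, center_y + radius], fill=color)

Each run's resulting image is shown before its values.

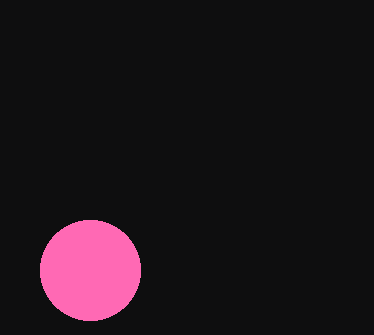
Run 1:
center_x = 90
center_y = 270
radius = 50
color = 'hotpink'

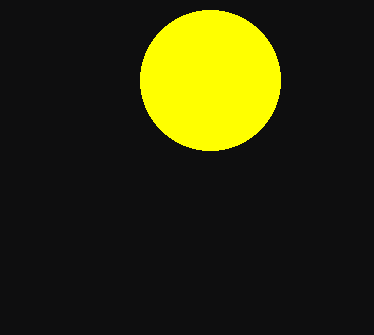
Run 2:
center_x = 210; center_y = 80; radius = 70; color = 'yellow'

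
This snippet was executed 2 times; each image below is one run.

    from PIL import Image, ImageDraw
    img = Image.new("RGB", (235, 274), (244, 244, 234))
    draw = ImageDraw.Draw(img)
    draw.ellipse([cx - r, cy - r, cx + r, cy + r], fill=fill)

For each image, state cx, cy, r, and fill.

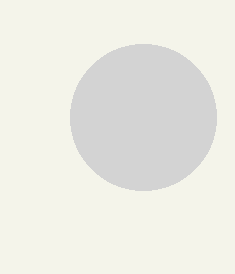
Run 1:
cx = 143; cy = 117; r = 73; fill = 'lightgray'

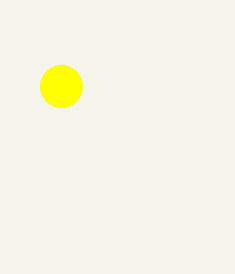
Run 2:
cx = 61, cy = 86, r = 21, fill = 'yellow'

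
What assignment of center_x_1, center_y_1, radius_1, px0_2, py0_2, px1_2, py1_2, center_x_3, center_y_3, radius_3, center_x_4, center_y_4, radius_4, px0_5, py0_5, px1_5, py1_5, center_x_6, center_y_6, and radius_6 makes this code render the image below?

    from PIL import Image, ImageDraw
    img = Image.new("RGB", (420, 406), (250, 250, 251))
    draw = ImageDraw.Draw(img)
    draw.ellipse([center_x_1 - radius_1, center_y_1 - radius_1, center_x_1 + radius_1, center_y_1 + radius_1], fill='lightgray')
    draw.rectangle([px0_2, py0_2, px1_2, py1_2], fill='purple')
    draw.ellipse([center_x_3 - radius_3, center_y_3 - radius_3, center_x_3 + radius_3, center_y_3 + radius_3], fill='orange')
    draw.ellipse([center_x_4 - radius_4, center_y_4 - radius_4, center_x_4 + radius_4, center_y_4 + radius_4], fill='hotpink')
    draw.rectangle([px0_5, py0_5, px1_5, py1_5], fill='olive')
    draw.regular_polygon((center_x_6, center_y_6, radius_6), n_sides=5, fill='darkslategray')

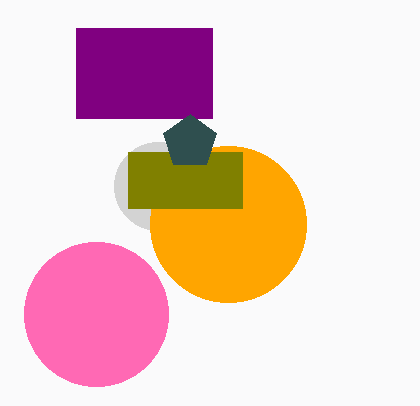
center_x_1 = 158
center_y_1 = 186
radius_1 = 44
px0_2 = 76
py0_2 = 28
px1_2 = 212
py1_2 = 118
center_x_3 = 228
center_y_3 = 224
radius_3 = 78
center_x_4 = 96
center_y_4 = 314
radius_4 = 72
px0_5 = 128
py0_5 = 152
px1_5 = 242
py1_5 = 208
center_x_6 = 190
center_y_6 = 142
radius_6 = 28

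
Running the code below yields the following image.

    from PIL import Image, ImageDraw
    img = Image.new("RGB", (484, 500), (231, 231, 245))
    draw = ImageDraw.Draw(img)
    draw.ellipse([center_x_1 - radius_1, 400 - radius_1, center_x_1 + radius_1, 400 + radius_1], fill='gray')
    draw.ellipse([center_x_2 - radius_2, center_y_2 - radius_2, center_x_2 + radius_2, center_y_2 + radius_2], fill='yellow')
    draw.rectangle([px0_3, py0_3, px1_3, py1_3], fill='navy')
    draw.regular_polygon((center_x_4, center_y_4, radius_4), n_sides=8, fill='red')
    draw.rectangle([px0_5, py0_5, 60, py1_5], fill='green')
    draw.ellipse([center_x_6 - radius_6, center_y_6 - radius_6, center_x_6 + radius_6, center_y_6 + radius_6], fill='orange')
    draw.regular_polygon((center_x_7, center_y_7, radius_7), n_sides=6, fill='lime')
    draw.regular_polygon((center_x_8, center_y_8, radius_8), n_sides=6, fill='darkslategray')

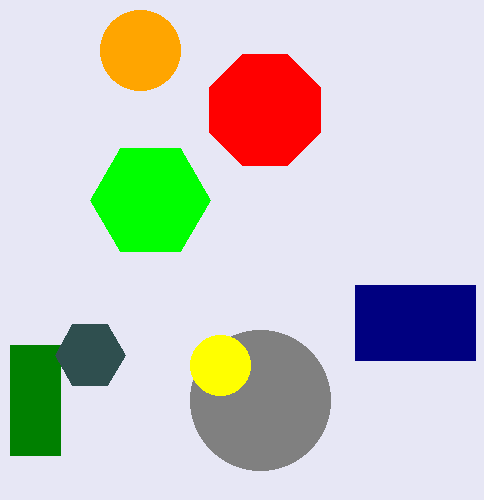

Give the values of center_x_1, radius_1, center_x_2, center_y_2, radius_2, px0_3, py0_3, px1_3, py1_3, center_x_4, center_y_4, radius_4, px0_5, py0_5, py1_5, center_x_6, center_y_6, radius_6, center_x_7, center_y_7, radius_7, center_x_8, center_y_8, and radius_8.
center_x_1 = 260
radius_1 = 70
center_x_2 = 220
center_y_2 = 365
radius_2 = 30
px0_3 = 355
py0_3 = 285
px1_3 = 475
py1_3 = 360
center_x_4 = 265
center_y_4 = 110
radius_4 = 60
px0_5 = 10
py0_5 = 345
py1_5 = 455
center_x_6 = 140
center_y_6 = 50
radius_6 = 40
center_x_7 = 150
center_y_7 = 200
radius_7 = 60
center_x_8 = 90
center_y_8 = 355
radius_8 = 35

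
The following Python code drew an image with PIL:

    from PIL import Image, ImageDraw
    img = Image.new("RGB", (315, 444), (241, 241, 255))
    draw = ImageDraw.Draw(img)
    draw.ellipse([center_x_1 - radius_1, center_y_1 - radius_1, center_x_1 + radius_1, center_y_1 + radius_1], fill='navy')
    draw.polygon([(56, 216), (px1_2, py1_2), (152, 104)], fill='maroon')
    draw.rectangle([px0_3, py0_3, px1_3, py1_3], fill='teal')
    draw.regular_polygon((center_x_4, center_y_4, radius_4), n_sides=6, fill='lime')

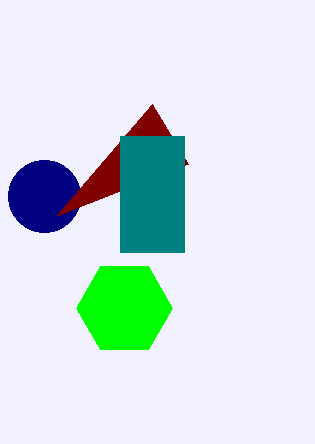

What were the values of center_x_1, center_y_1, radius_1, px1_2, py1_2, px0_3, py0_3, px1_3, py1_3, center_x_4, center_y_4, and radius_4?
center_x_1 = 44, center_y_1 = 196, radius_1 = 36, px1_2 = 188, py1_2 = 164, px0_3 = 120, py0_3 = 136, px1_3 = 184, py1_3 = 252, center_x_4 = 124, center_y_4 = 308, radius_4 = 48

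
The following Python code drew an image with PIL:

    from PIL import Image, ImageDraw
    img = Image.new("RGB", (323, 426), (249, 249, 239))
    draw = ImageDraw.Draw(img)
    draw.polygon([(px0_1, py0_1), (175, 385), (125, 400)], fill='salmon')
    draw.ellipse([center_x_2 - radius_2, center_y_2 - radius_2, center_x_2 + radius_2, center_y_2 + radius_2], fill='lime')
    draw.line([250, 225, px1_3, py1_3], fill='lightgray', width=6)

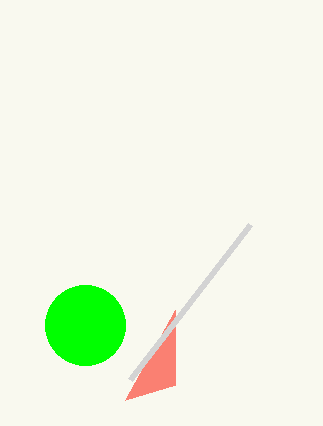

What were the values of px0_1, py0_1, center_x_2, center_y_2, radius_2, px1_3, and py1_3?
px0_1 = 175
py0_1 = 310
center_x_2 = 85
center_y_2 = 325
radius_2 = 40
px1_3 = 130
py1_3 = 380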